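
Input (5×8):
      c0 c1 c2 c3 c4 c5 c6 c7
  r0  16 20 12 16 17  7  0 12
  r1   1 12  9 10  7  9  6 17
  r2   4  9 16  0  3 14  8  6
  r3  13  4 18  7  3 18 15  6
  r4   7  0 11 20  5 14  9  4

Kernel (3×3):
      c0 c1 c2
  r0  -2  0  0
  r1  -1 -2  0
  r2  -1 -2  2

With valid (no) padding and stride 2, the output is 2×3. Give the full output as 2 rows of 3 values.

Output[0,0]: The receptive field on the input at this output position is [16 20 12 / 1 12 9 / 4 9 16]. Elementwise product with the kernel and sum: 16·-2 + 1·-1 + 12·-2 + 4·-1 + 9·-2 + 16·2.

-47 -63 -74
-14 -105 -60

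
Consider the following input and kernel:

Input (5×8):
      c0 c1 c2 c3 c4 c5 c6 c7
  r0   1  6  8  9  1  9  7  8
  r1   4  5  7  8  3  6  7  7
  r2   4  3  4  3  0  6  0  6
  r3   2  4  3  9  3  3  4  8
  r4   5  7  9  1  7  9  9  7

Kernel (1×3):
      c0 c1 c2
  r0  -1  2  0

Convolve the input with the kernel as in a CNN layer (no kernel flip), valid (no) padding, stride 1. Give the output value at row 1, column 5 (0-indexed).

8

The receptive field on the input at this output position is [6 7 7]. Elementwise product with the kernel and sum: 6·-1 + 7·2.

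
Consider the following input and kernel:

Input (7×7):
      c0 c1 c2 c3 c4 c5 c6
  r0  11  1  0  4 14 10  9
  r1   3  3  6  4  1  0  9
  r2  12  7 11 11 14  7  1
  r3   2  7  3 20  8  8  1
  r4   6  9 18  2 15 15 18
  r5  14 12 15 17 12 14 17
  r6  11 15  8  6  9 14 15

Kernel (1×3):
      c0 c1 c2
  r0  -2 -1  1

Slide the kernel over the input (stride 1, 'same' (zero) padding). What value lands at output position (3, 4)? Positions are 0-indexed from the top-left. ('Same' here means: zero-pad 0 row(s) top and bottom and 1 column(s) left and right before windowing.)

The receptive field on the zero-padded input at this output position is [20 8 8]. Elementwise product with the kernel and sum: 20·-2 + 8·-1 + 8·1.

-40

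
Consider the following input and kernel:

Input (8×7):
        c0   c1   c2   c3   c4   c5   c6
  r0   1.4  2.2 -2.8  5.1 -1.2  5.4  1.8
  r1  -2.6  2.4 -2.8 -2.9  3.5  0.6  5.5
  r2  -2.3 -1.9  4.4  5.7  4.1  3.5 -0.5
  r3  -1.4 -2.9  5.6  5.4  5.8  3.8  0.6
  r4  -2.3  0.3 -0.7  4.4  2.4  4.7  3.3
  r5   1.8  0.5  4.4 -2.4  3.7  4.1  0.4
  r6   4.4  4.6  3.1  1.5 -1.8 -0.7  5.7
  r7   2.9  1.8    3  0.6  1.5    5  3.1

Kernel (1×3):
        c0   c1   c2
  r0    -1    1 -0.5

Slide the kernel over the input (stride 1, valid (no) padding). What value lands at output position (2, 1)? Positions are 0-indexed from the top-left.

3.45

The receptive field on the input at this output position is [-1.9 4.4 5.7]. Elementwise product with the kernel and sum: -1.9·-1 + 4.4·1 + 5.7·-0.5.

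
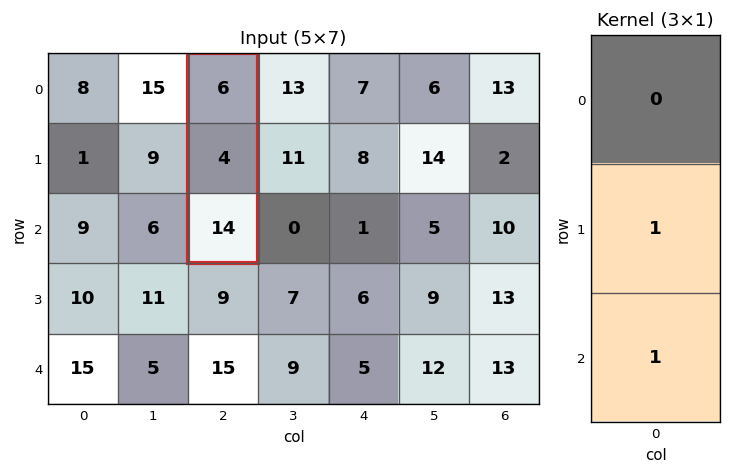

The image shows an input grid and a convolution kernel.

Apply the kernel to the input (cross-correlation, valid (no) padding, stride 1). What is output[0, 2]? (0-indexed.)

18

The receptive field on the input at this output position is [6 / 4 / 14]. Elementwise product with the kernel and sum: 4·1 + 14·1.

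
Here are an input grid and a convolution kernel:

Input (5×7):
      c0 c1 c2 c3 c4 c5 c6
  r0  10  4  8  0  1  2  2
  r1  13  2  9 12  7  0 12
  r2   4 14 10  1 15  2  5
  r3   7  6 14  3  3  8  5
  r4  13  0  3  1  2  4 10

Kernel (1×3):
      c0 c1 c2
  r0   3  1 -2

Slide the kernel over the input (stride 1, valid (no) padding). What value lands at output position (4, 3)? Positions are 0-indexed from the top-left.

The receptive field on the input at this output position is [1 2 4]. Elementwise product with the kernel and sum: 1·3 + 2·1 + 4·-2.

-3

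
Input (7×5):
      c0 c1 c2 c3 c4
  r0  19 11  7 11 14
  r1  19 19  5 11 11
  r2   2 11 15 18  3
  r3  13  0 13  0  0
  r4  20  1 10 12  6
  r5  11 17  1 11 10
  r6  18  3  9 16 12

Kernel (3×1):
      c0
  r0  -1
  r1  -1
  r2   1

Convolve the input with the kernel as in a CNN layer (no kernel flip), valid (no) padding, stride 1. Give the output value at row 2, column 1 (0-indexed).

-10

The receptive field on the input at this output position is [11 / 0 / 1]. Elementwise product with the kernel and sum: 11·-1 + 0·-1 + 1·1.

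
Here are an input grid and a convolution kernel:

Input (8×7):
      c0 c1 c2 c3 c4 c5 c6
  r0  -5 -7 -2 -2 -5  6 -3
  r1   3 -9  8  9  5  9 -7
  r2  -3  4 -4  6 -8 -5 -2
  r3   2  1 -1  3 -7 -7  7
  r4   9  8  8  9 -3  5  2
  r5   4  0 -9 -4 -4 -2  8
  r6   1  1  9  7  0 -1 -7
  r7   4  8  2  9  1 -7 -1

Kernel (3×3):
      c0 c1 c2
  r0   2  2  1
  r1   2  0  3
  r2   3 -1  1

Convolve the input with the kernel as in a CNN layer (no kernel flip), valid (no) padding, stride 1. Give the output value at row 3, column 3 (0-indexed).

8

The receptive field on the input at this output position is [3 -7 -7 / 9 -3 5 / -4 -4 -2]. Elementwise product with the kernel and sum: 3·2 + -7·2 + -7·1 + 9·2 + 5·3 + -4·3 + -4·-1 + -2·1.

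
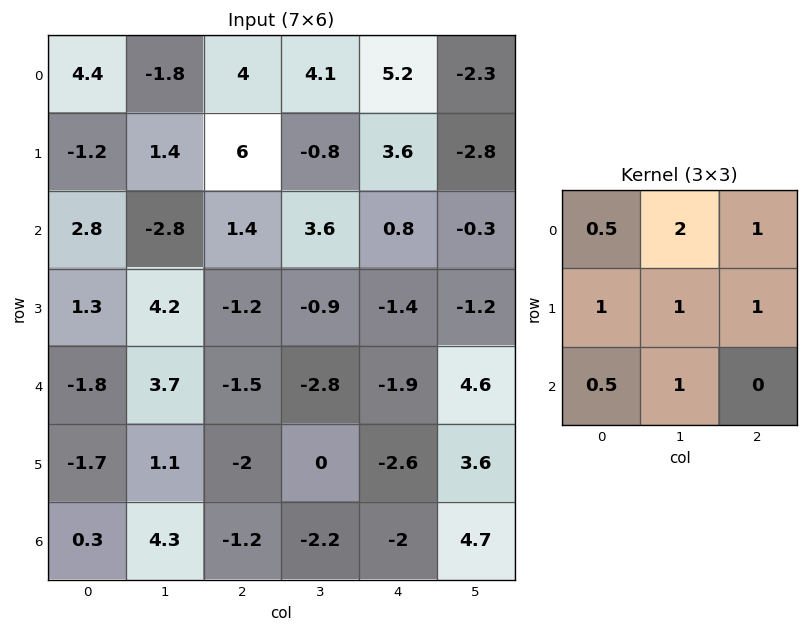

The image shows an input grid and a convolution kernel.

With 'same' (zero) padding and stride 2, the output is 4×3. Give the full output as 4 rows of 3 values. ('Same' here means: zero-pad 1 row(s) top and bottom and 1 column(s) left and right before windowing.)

1.4 13 10.2
0.3 15 6.25
7 -3.25 -7.15
2.3 -2.55 -1.1

Output[0,0]: The receptive field on the zero-padded input at this output position is [0 0 0 / 0 4.4 -1.8 / 0 -1.2 1.4]. Elementwise product with the kernel and sum: 0·0.5 + 0·2 + 0·1 + 0·1 + 4.4·1 + -1.8·1 + 0·0.5 + -1.2·1.
Output[0,1]: The receptive field on the zero-padded input at this output position is [0 0 0 / -1.8 4 4.1 / 1.4 6 -0.8]. Elementwise product with the kernel and sum: 0·0.5 + 0·2 + 0·1 + -1.8·1 + 4·1 + 4.1·1 + 1.4·0.5 + 6·1.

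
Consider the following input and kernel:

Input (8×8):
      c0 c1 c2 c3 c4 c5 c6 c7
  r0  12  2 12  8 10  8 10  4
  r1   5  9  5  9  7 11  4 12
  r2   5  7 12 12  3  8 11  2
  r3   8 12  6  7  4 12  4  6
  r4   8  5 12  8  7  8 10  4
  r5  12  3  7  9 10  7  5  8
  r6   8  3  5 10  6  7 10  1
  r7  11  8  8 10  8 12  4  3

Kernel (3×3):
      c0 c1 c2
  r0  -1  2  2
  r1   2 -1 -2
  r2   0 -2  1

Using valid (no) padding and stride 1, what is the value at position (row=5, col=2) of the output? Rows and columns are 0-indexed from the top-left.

The receptive field on the input at this output position is [7 9 10 / 5 10 6 / 8 10 8]. Elementwise product with the kernel and sum: 7·-1 + 9·2 + 10·2 + 5·2 + 10·-1 + 6·-2 + 10·-2 + 8·1.

7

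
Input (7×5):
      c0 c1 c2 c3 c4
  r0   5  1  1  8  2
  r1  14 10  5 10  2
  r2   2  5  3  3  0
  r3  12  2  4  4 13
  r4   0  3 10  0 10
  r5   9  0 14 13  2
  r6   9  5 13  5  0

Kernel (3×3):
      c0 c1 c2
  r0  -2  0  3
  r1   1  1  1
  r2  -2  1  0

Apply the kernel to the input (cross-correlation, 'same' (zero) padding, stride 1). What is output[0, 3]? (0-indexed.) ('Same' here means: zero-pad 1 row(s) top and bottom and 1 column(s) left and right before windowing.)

The receptive field on the zero-padded input at this output position is [0 0 0 / 1 8 2 / 5 10 2]. Elementwise product with the kernel and sum: 0·-2 + 0·3 + 1·1 + 8·1 + 2·1 + 5·-2 + 10·1.

11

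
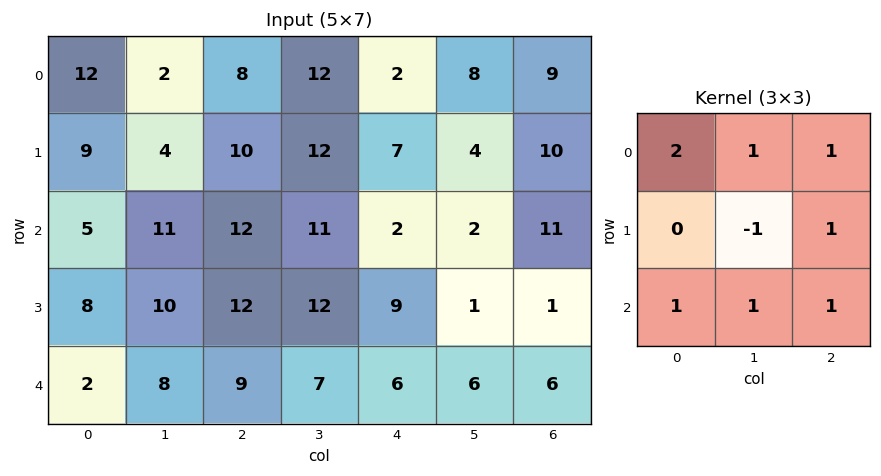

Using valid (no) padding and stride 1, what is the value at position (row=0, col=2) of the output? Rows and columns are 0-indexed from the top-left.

50

The receptive field on the input at this output position is [8 12 2 / 10 12 7 / 12 11 2]. Elementwise product with the kernel and sum: 8·2 + 12·1 + 2·1 + 12·-1 + 7·1 + 12·1 + 11·1 + 2·1.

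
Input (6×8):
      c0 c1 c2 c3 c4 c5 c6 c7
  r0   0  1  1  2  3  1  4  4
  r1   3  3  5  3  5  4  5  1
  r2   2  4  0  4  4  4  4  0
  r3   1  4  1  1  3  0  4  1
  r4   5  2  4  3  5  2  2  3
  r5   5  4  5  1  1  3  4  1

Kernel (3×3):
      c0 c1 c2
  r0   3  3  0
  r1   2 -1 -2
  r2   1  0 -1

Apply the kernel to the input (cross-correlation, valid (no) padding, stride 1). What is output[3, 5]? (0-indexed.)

The receptive field on the input at this output position is [0 4 1 / 2 2 3 / 3 4 1]. Elementwise product with the kernel and sum: 0·3 + 4·3 + 2·2 + 2·-1 + 3·-2 + 3·1 + 1·-1.

10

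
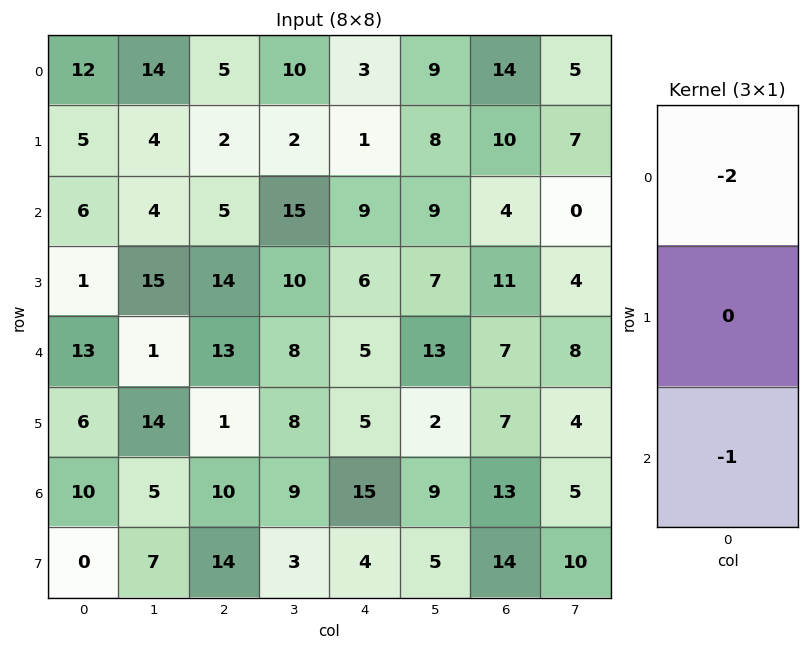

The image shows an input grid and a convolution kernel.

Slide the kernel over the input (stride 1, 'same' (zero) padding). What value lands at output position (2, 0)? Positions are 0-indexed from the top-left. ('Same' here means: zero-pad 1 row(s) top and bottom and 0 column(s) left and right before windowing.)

-11

The receptive field on the zero-padded input at this output position is [5 / 6 / 1]. Elementwise product with the kernel and sum: 5·-2 + 1·-1.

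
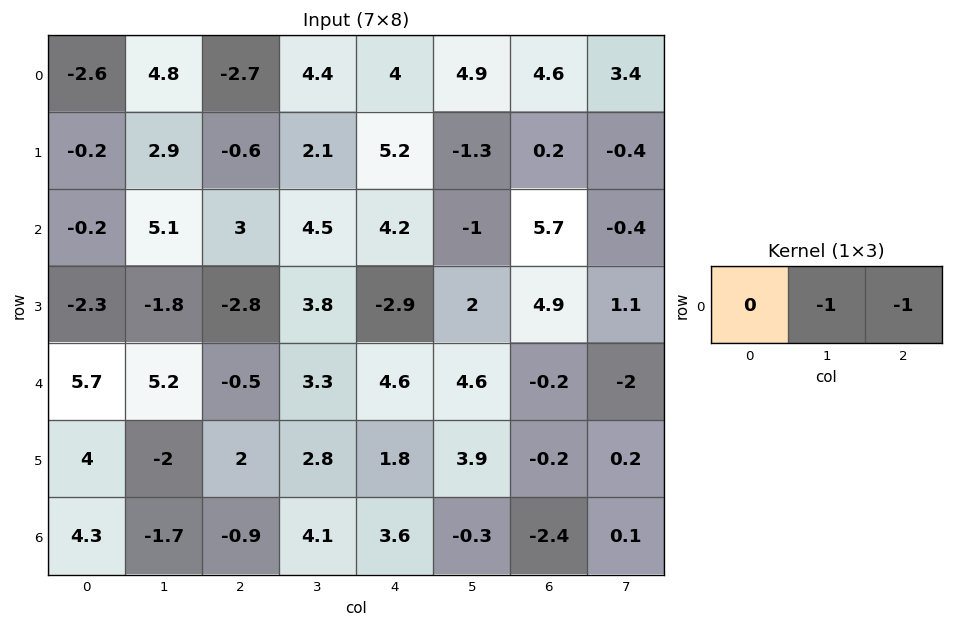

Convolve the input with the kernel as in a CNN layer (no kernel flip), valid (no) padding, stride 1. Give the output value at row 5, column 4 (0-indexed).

-3.7

The receptive field on the input at this output position is [1.8 3.9 -0.2]. Elementwise product with the kernel and sum: 3.9·-1 + -0.2·-1.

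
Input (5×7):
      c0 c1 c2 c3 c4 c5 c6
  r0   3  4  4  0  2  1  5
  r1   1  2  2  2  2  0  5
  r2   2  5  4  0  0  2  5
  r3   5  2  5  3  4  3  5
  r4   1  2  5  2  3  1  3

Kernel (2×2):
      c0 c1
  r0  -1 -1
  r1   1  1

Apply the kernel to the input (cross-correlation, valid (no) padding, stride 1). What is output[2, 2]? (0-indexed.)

The receptive field on the input at this output position is [4 0 / 5 3]. Elementwise product with the kernel and sum: 4·-1 + 0·-1 + 5·1 + 3·1.

4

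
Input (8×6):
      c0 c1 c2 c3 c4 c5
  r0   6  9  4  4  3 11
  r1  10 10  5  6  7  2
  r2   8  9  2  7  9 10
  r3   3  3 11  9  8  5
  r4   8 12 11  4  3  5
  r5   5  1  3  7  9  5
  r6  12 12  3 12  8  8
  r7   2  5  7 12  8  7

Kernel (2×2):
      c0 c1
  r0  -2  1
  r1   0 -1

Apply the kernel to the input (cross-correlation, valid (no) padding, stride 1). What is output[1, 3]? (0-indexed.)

-14

The receptive field on the input at this output position is [6 7 / 7 9]. Elementwise product with the kernel and sum: 6·-2 + 7·1 + 9·-1.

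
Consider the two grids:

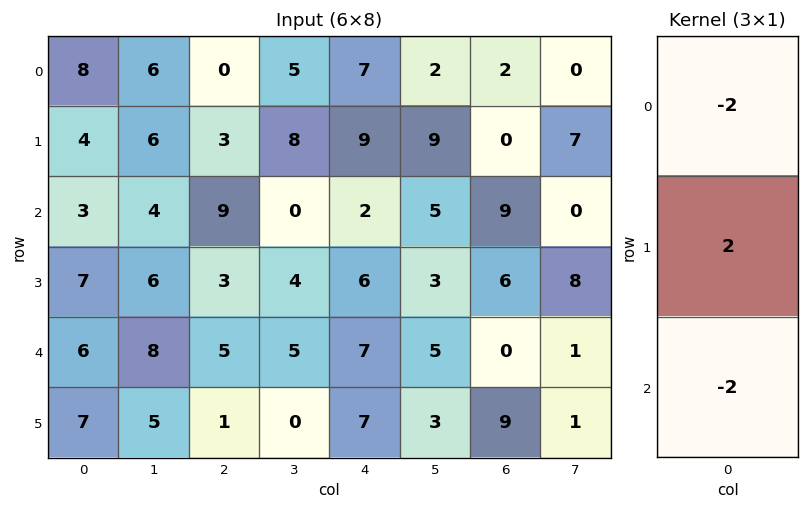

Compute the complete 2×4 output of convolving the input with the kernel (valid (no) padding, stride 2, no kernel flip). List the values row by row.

-14 -12 0 -22
-4 -22 -6 -6

Output[0,0]: The receptive field on the input at this output position is [8 / 4 / 3]. Elementwise product with the kernel and sum: 8·-2 + 4·2 + 3·-2.
Output[0,1]: The receptive field on the input at this output position is [0 / 3 / 9]. Elementwise product with the kernel and sum: 0·-2 + 3·2 + 9·-2.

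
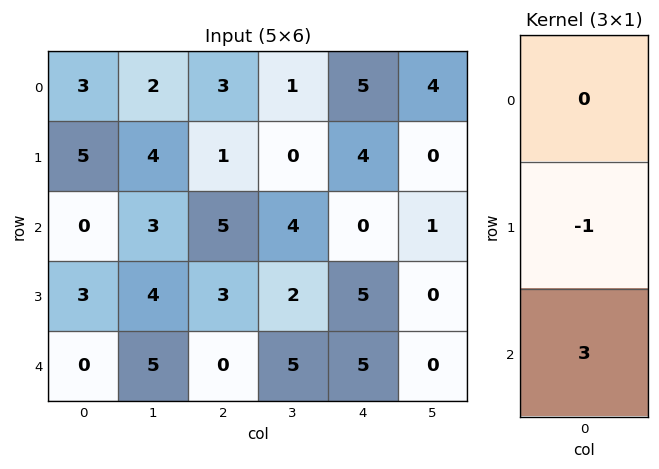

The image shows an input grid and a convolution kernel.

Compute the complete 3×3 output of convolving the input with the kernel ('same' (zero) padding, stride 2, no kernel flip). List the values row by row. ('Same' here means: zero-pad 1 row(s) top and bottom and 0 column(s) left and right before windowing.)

12 0 7
9 4 15
0 0 -5

Output[0,0]: The receptive field on the zero-padded input at this output position is [0 / 3 / 5]. Elementwise product with the kernel and sum: 3·-1 + 5·3.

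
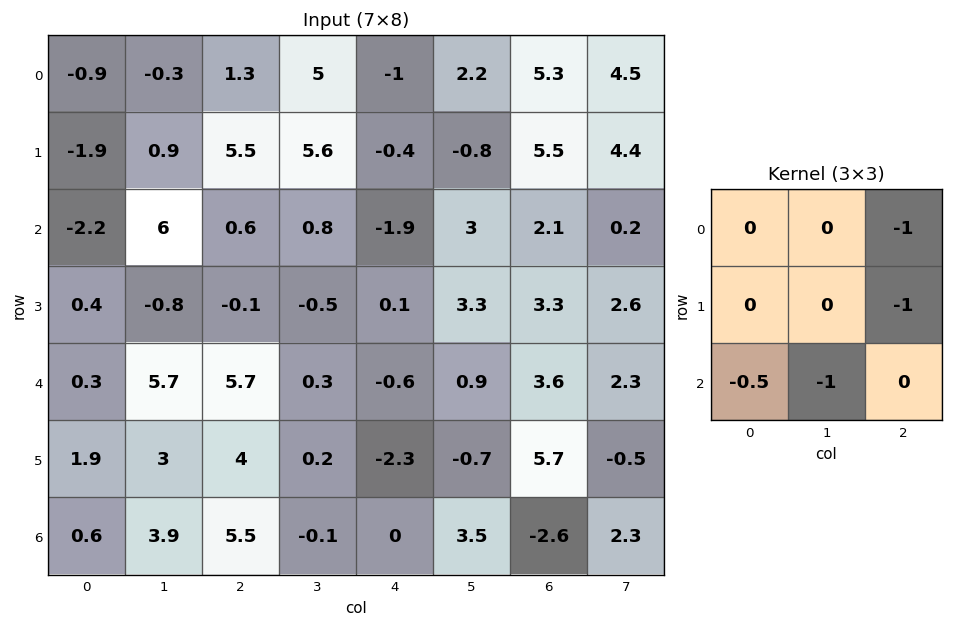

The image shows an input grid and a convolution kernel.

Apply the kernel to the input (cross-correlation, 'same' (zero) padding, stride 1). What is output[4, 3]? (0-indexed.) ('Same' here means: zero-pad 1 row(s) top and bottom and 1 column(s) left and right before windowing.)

The receptive field on the zero-padded input at this output position is [-0.1 -0.5 0.1 / 5.7 0.3 -0.6 / 4 0.2 -2.3]. Elementwise product with the kernel and sum: 0.1·-1 + -0.6·-1 + 4·-0.5 + 0.2·-1.

-1.7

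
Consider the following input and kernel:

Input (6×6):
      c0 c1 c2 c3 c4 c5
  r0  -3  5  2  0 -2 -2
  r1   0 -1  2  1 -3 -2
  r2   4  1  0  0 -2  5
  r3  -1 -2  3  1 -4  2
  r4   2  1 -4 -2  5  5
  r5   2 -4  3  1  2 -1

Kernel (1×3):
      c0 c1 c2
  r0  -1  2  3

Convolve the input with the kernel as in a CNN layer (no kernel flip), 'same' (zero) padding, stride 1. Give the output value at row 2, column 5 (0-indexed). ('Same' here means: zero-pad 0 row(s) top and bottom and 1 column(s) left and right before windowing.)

12

The receptive field on the zero-padded input at this output position is [-2 5 0]. Elementwise product with the kernel and sum: -2·-1 + 5·2 + 0·3.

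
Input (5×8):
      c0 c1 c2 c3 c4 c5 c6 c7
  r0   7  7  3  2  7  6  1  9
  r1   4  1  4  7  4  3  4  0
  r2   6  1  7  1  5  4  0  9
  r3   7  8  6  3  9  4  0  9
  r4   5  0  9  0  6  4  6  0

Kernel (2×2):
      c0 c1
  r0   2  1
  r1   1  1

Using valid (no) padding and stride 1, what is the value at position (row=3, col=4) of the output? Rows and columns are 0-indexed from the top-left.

32

The receptive field on the input at this output position is [9 4 / 6 4]. Elementwise product with the kernel and sum: 9·2 + 4·1 + 6·1 + 4·1.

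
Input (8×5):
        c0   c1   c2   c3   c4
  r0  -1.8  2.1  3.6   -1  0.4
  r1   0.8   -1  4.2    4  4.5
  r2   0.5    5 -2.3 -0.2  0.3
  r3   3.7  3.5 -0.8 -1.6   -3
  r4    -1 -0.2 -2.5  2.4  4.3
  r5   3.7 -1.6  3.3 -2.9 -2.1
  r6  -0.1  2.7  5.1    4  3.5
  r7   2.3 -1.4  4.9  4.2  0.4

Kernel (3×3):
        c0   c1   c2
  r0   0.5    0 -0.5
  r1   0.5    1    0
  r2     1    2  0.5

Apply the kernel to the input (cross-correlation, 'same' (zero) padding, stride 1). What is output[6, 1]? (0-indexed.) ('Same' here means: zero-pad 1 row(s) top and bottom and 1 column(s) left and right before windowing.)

4.8

The receptive field on the zero-padded input at this output position is [3.7 -1.6 3.3 / -0.1 2.7 5.1 / 2.3 -1.4 4.9]. Elementwise product with the kernel and sum: 3.7·0.5 + 3.3·-0.5 + -0.1·0.5 + 2.7·1 + 2.3·1 + -1.4·2 + 4.9·0.5.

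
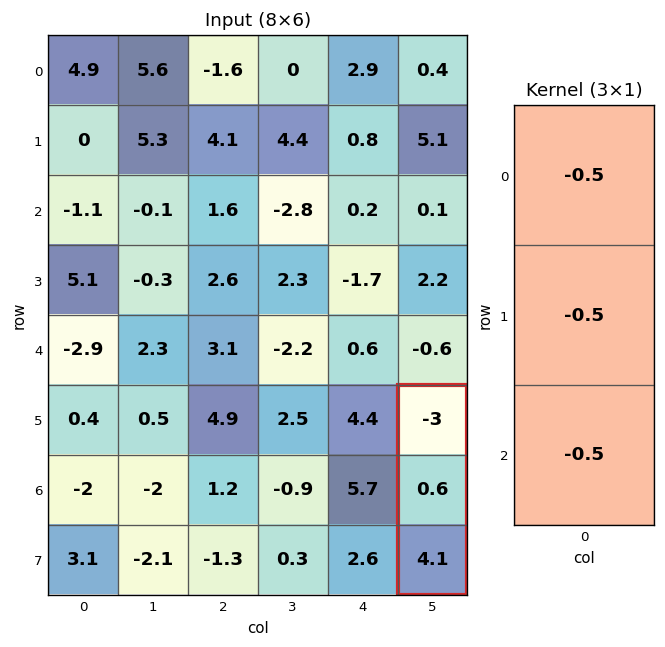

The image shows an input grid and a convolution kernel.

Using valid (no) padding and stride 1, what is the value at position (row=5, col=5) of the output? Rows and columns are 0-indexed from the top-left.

The receptive field on the input at this output position is [-3 / 0.6 / 4.1]. Elementwise product with the kernel and sum: -3·-0.5 + 0.6·-0.5 + 4.1·-0.5.

-0.85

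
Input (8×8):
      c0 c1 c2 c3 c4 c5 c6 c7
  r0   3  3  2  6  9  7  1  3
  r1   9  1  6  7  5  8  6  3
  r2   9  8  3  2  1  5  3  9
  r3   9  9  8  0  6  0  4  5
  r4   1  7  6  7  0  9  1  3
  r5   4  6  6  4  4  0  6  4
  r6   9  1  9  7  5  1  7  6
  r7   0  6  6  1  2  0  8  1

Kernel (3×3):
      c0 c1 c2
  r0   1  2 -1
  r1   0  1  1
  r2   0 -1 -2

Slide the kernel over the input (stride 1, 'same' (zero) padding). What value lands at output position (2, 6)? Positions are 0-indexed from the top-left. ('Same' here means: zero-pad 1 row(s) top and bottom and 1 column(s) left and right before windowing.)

The receptive field on the zero-padded input at this output position is [8 6 3 / 5 3 9 / 0 4 5]. Elementwise product with the kernel and sum: 8·1 + 6·2 + 3·-1 + 3·1 + 9·1 + 4·-1 + 5·-2.

15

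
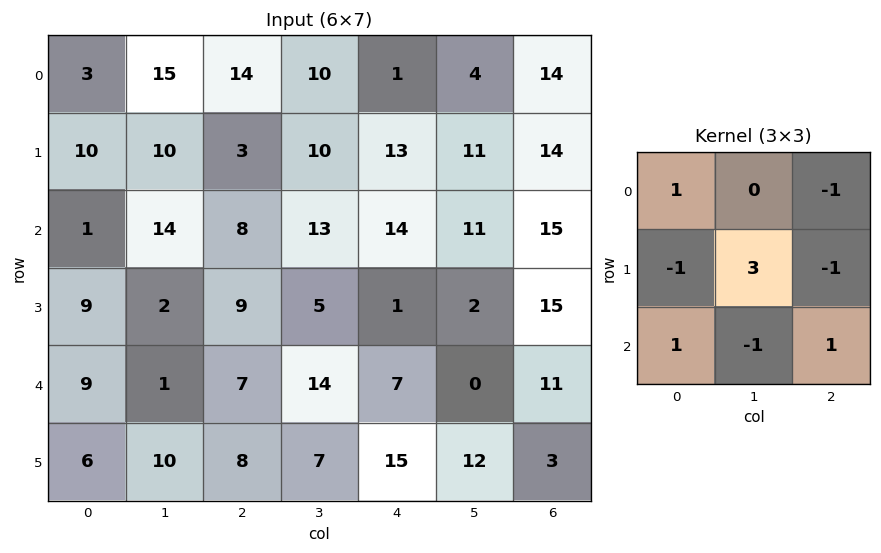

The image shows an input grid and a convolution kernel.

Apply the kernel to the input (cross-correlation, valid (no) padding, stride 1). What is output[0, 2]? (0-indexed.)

The receptive field on the input at this output position is [14 10 1 / 3 10 13 / 8 13 14]. Elementwise product with the kernel and sum: 14·1 + 1·-1 + 3·-1 + 10·3 + 13·-1 + 8·1 + 13·-1 + 14·1.

36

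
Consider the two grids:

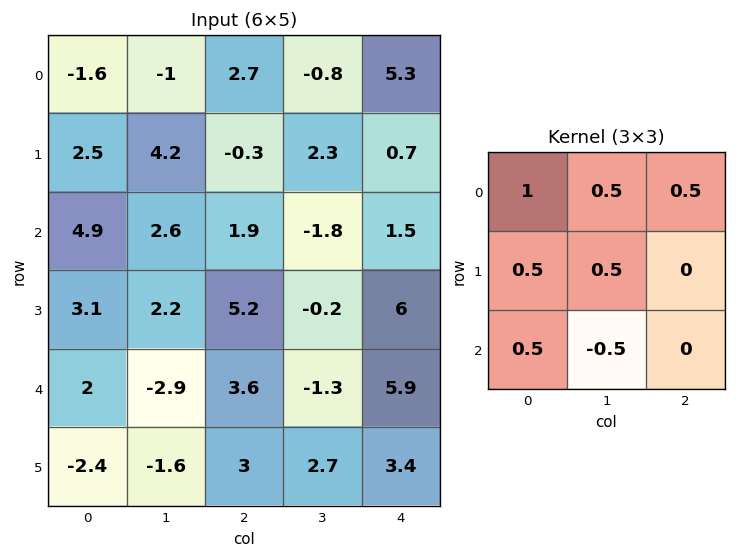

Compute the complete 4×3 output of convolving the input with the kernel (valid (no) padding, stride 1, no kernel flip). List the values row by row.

Output[0,0]: The receptive field on the input at this output position is [-1.6 -1 2.7 / 2.5 4.2 -0.3 / 4.9 2.6 1.9]. Elementwise product with the kernel and sum: -1.6·1 + -1·0.5 + 2.7·0.5 + 2.5·0.5 + 4.2·0.5 + 4.9·0.5 + 2.6·-0.5.

3.75 2.25 7.8
8.65 5.95 3.95
12.25 3.1 6.7
5.95 2.75 9.4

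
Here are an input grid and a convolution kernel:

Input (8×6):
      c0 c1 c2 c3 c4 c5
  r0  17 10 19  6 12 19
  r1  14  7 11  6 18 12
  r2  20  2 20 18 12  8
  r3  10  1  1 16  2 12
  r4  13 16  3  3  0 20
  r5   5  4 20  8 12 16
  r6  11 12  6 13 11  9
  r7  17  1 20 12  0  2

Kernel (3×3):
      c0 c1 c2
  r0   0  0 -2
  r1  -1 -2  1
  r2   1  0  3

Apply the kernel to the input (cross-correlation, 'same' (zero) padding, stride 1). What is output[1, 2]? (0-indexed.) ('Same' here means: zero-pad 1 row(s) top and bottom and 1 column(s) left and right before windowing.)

The receptive field on the zero-padded input at this output position is [10 19 6 / 7 11 6 / 2 20 18]. Elementwise product with the kernel and sum: 6·-2 + 7·-1 + 11·-2 + 6·1 + 2·1 + 18·3.

21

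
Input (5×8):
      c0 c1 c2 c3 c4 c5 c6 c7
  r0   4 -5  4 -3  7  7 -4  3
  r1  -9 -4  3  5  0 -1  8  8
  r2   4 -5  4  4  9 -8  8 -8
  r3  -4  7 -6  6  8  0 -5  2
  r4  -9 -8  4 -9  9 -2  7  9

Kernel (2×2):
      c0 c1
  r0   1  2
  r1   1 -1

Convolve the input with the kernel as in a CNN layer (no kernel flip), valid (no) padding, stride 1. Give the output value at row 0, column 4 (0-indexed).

22

The receptive field on the input at this output position is [7 7 / 0 -1]. Elementwise product with the kernel and sum: 7·1 + 7·2 + 0·1 + -1·-1.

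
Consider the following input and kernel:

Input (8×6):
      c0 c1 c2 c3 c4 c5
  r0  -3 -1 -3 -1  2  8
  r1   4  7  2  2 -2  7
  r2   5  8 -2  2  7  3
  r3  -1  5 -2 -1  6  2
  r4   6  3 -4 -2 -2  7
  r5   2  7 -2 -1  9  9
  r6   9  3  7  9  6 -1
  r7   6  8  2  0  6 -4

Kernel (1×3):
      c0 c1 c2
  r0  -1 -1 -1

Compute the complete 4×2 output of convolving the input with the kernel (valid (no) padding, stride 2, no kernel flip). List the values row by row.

Output[0,0]: The receptive field on the input at this output position is [-3 -1 -3]. Elementwise product with the kernel and sum: -3·-1 + -1·-1 + -3·-1.

7 2
-11 -7
-5 8
-19 -22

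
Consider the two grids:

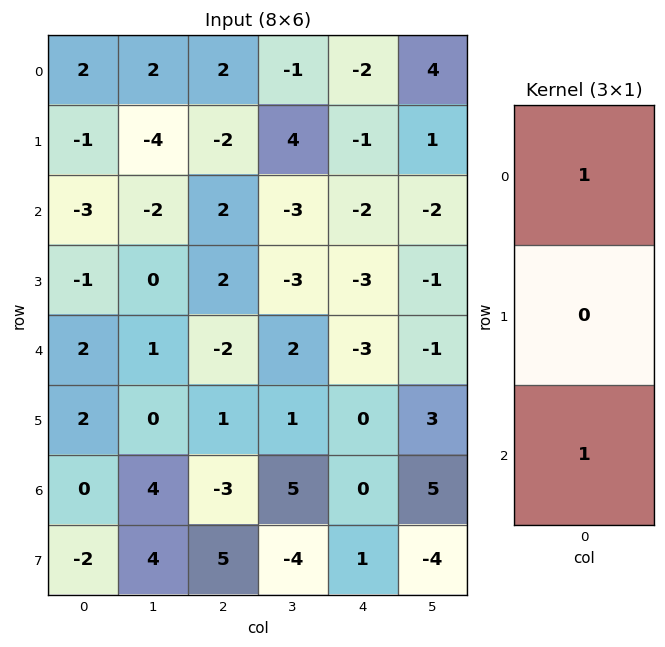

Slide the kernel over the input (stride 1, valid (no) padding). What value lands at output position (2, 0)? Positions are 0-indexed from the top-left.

The receptive field on the input at this output position is [-3 / -1 / 2]. Elementwise product with the kernel and sum: -3·1 + 2·1.

-1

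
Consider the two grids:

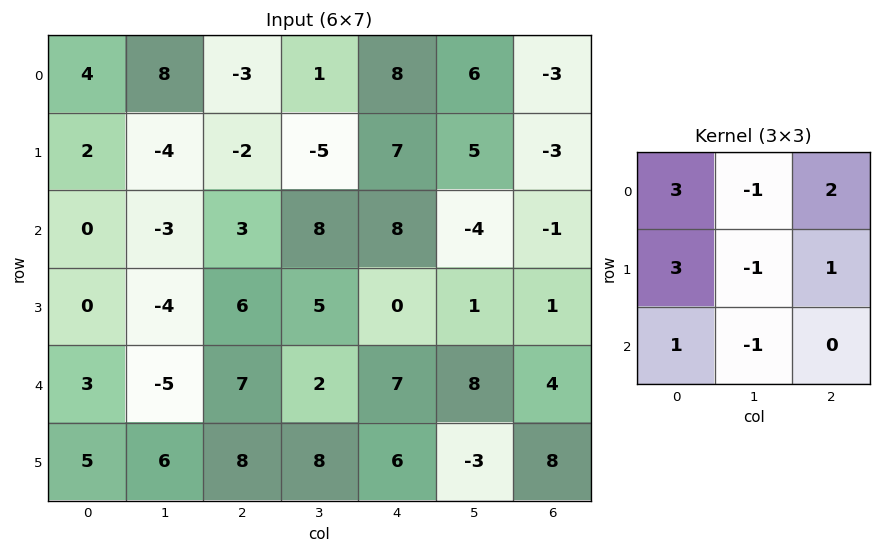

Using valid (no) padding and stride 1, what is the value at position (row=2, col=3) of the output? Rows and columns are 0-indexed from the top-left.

The receptive field on the input at this output position is [8 8 -4 / 5 0 1 / 2 7 8]. Elementwise product with the kernel and sum: 8·3 + 8·-1 + -4·2 + 5·3 + 0·-1 + 1·1 + 2·1 + 7·-1.

19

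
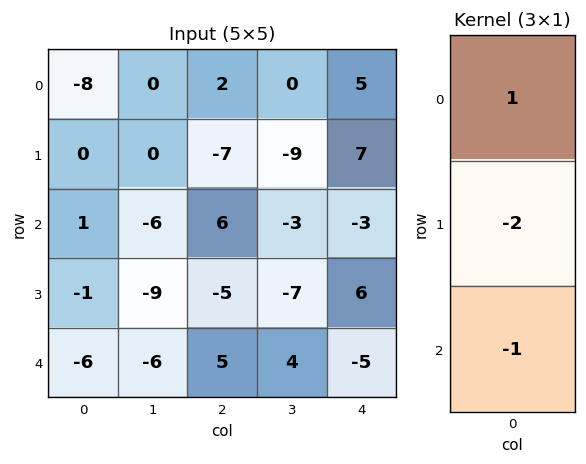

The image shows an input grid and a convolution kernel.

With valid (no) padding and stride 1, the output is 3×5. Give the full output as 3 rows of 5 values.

Output[0,0]: The receptive field on the input at this output position is [-8 / 0 / 1]. Elementwise product with the kernel and sum: -8·1 + 0·-2 + 1·-1.
Output[0,1]: The receptive field on the input at this output position is [0 / 0 / -6]. Elementwise product with the kernel and sum: 0·1 + 0·-2 + -6·-1.

-9 6 10 21 -6
-1 21 -14 4 7
9 18 11 7 -10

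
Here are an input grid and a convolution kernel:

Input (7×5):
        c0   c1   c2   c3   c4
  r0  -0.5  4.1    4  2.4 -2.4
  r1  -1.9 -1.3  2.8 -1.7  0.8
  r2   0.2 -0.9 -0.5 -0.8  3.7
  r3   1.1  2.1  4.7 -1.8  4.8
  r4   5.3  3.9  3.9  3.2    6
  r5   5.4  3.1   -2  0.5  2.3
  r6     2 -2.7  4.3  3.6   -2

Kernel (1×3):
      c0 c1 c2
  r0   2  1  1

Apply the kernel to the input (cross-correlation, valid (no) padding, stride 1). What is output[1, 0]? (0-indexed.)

-2.3

The receptive field on the input at this output position is [-1.9 -1.3 2.8]. Elementwise product with the kernel and sum: -1.9·2 + -1.3·1 + 2.8·1.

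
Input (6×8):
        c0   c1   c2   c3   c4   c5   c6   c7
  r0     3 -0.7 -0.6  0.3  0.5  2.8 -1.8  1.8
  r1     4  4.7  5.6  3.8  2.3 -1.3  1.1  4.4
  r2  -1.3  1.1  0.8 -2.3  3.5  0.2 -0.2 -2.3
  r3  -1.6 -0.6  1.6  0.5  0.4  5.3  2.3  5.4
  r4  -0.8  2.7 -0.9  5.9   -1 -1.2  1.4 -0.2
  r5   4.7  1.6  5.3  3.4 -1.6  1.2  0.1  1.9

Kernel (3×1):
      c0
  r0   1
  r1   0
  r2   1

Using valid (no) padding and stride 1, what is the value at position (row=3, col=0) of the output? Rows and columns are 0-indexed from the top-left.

The receptive field on the input at this output position is [-1.6 / -0.8 / 4.7]. Elementwise product with the kernel and sum: -1.6·1 + 4.7·1.

3.1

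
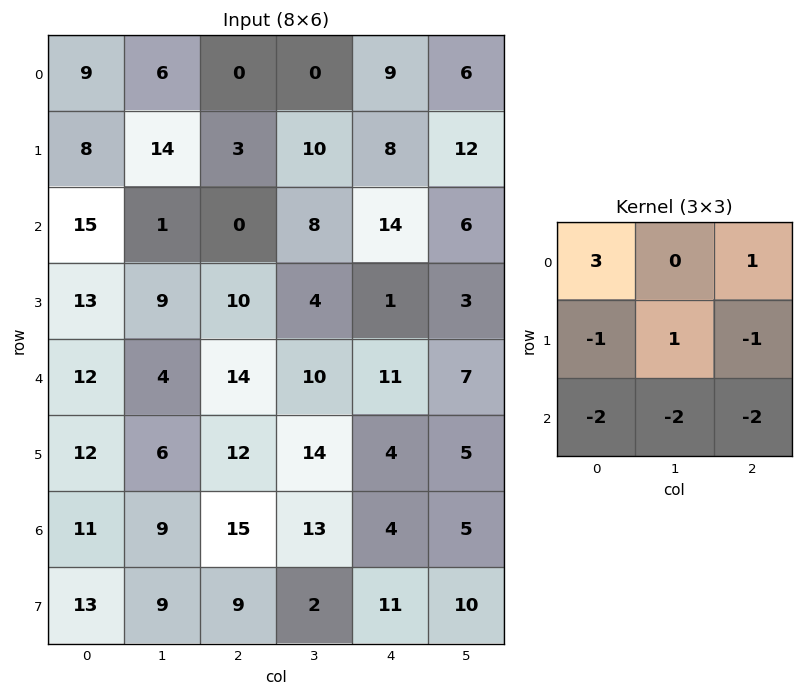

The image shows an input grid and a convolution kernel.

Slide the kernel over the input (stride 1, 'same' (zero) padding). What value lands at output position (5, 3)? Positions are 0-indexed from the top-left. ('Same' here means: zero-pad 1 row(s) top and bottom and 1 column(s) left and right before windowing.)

-13

The receptive field on the zero-padded input at this output position is [14 10 11 / 12 14 4 / 15 13 4]. Elementwise product with the kernel and sum: 14·3 + 11·1 + 12·-1 + 14·1 + 4·-1 + 15·-2 + 13·-2 + 4·-2.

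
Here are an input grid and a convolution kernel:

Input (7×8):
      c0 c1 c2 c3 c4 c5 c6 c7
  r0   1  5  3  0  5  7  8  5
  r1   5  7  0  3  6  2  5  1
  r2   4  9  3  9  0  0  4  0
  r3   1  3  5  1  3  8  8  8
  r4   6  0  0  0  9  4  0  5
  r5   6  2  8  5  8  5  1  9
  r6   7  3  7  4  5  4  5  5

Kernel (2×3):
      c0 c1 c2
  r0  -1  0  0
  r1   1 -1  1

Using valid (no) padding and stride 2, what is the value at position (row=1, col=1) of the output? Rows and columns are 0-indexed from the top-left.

4

The receptive field on the input at this output position is [3 9 0 / 5 1 3]. Elementwise product with the kernel and sum: 3·-1 + 5·1 + 1·-1 + 3·1.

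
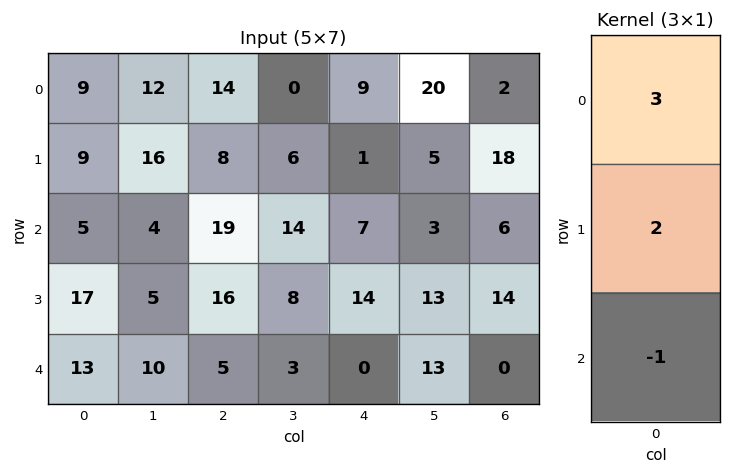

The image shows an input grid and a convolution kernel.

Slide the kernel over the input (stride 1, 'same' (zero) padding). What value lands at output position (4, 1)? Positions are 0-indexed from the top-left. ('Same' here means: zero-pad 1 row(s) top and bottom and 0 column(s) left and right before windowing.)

The receptive field on the zero-padded input at this output position is [5 / 10 / 0]. Elementwise product with the kernel and sum: 5·3 + 10·2 + 0·-1.

35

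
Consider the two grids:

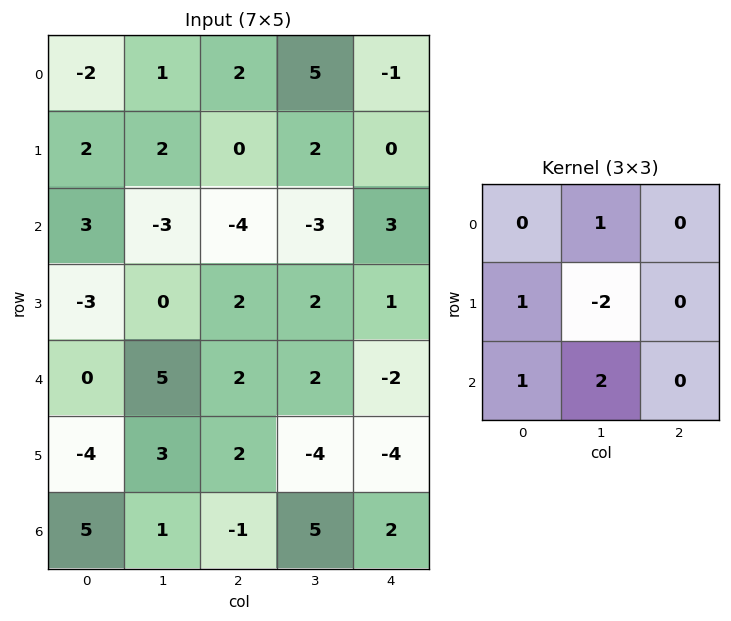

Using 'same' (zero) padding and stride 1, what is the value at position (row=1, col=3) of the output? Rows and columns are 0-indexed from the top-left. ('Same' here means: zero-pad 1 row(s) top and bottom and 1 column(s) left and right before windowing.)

The receptive field on the zero-padded input at this output position is [2 5 -1 / 0 2 0 / -4 -3 3]. Elementwise product with the kernel and sum: 5·1 + 0·1 + 2·-2 + -4·1 + -3·2.

-9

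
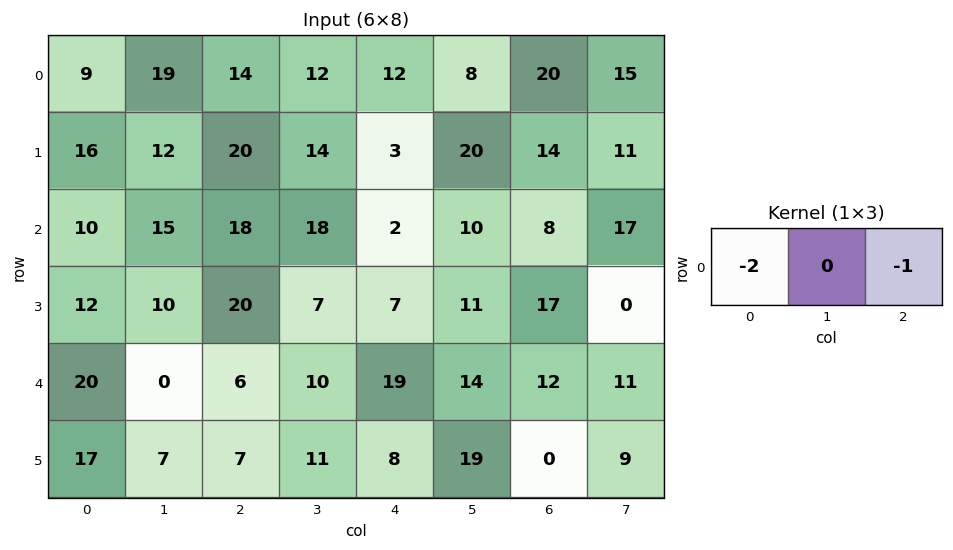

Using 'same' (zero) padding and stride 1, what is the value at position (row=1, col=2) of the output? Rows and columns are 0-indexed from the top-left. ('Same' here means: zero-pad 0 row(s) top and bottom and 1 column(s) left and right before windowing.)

The receptive field on the zero-padded input at this output position is [12 20 14]. Elementwise product with the kernel and sum: 12·-2 + 14·-1.

-38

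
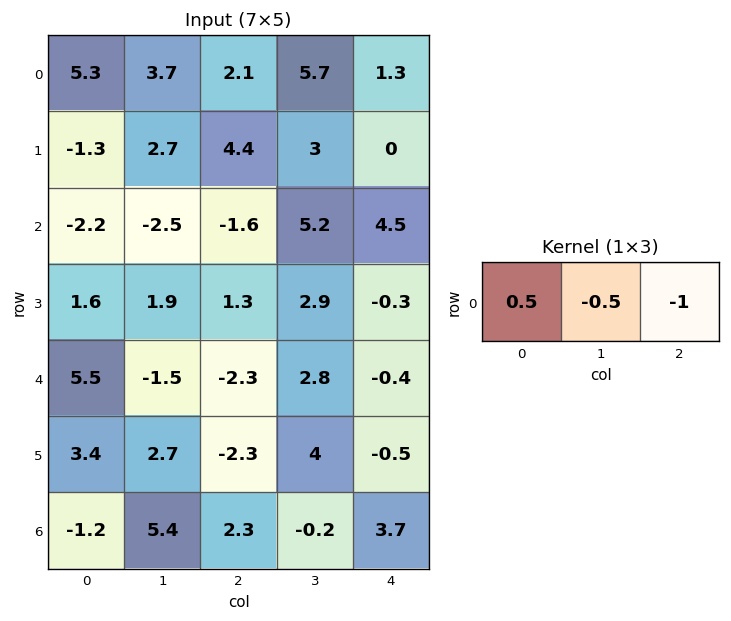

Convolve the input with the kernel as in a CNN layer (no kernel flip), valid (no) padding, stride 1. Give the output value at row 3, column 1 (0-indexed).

The receptive field on the input at this output position is [1.9 1.3 2.9]. Elementwise product with the kernel and sum: 1.9·0.5 + 1.3·-0.5 + 2.9·-1.

-2.6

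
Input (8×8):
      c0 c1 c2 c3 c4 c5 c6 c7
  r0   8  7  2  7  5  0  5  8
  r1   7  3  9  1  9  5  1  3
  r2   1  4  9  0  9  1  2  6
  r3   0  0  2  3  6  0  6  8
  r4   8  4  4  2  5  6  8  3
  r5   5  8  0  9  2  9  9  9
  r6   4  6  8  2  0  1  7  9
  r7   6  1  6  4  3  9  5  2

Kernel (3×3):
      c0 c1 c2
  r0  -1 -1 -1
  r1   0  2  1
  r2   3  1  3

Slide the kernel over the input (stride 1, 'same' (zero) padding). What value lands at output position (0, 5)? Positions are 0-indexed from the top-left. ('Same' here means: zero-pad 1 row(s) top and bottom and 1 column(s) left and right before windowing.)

40

The receptive field on the zero-padded input at this output position is [0 0 0 / 5 0 5 / 9 5 1]. Elementwise product with the kernel and sum: 0·-1 + 0·-1 + 0·-1 + 0·2 + 5·1 + 9·3 + 5·1 + 1·3.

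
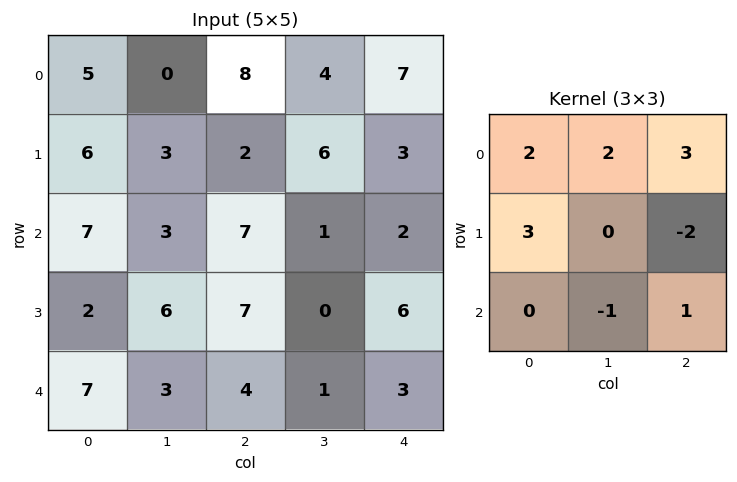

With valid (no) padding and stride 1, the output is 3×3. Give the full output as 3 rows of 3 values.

52 19 46
32 28 48
34 38 33

Output[0,0]: The receptive field on the input at this output position is [5 0 8 / 6 3 2 / 7 3 7]. Elementwise product with the kernel and sum: 5·2 + 0·2 + 8·3 + 6·3 + 2·-2 + 3·-1 + 7·1.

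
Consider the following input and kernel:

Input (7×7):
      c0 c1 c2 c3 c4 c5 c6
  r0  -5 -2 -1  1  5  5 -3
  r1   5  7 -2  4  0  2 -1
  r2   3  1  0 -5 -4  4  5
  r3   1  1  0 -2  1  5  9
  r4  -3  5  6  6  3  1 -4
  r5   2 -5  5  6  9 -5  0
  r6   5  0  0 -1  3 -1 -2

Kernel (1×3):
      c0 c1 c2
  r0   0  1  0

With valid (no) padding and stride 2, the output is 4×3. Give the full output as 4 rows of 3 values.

Output[0,0]: The receptive field on the input at this output position is [-5 -2 -1]. Elementwise product with the kernel and sum: -2·1.
Output[0,1]: The receptive field on the input at this output position is [-1 1 5]. Elementwise product with the kernel and sum: 1·1.

-2 1 5
1 -5 4
5 6 1
0 -1 -1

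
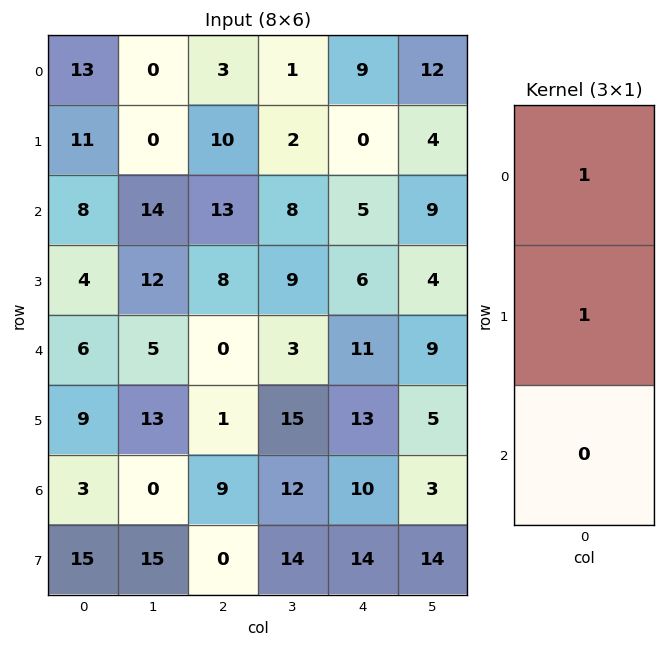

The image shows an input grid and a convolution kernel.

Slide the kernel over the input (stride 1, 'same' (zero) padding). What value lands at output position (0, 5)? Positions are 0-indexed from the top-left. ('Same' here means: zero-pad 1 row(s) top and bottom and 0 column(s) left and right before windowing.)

12

The receptive field on the zero-padded input at this output position is [0 / 12 / 4]. Elementwise product with the kernel and sum: 0·1 + 12·1.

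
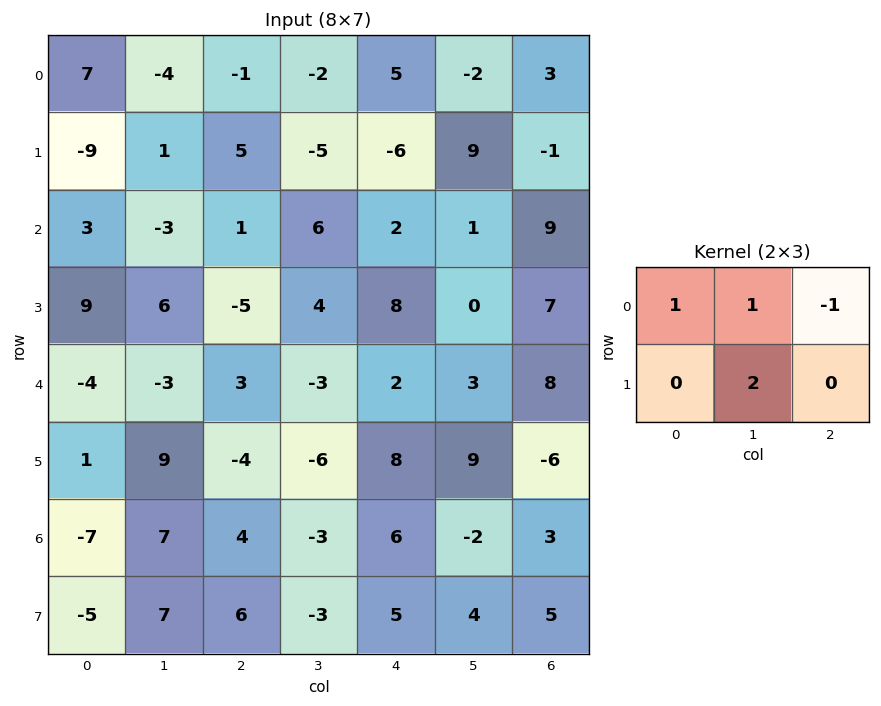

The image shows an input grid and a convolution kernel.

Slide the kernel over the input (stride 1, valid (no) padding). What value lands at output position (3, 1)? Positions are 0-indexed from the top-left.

The receptive field on the input at this output position is [6 -5 4 / -3 3 -3]. Elementwise product with the kernel and sum: 6·1 + -5·1 + 4·-1 + 3·2.

3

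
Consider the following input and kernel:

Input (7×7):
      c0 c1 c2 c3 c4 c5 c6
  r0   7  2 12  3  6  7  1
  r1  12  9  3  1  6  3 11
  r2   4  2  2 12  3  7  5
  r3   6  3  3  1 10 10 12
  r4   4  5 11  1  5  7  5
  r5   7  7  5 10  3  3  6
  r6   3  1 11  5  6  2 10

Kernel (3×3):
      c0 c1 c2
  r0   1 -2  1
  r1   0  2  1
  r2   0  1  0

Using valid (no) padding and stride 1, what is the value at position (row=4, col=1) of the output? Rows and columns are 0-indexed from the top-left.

15

The receptive field on the input at this output position is [5 11 1 / 7 5 10 / 1 11 5]. Elementwise product with the kernel and sum: 5·1 + 11·-2 + 1·1 + 5·2 + 10·1 + 11·1.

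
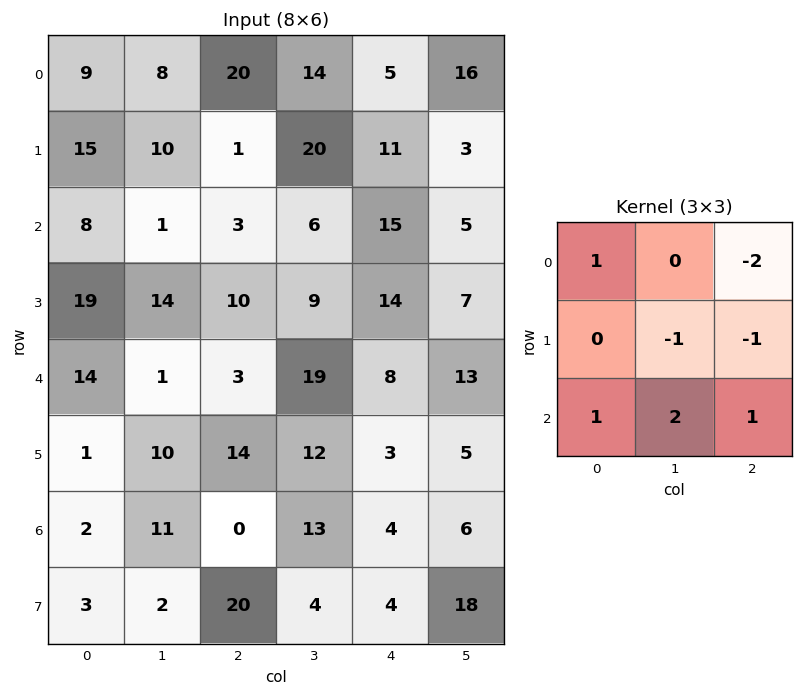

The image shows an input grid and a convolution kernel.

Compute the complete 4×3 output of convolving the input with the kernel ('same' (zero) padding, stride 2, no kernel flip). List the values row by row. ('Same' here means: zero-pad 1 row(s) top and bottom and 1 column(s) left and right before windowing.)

23 -2 24
23 4 38
-31 24 -3
-25 19 22

Output[0,0]: The receptive field on the zero-padded input at this output position is [0 0 0 / 0 9 8 / 0 15 10]. Elementwise product with the kernel and sum: 0·1 + 0·-2 + 9·-1 + 8·-1 + 0·1 + 15·2 + 10·1.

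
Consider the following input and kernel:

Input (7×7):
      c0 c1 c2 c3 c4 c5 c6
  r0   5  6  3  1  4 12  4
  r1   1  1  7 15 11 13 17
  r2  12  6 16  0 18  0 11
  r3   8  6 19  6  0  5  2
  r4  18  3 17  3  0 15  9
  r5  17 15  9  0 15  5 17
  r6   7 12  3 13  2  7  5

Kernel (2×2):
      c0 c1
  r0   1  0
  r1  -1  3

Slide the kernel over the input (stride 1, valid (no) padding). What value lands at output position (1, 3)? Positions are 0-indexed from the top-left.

69

The receptive field on the input at this output position is [15 11 / 0 18]. Elementwise product with the kernel and sum: 15·1 + 0·-1 + 18·3.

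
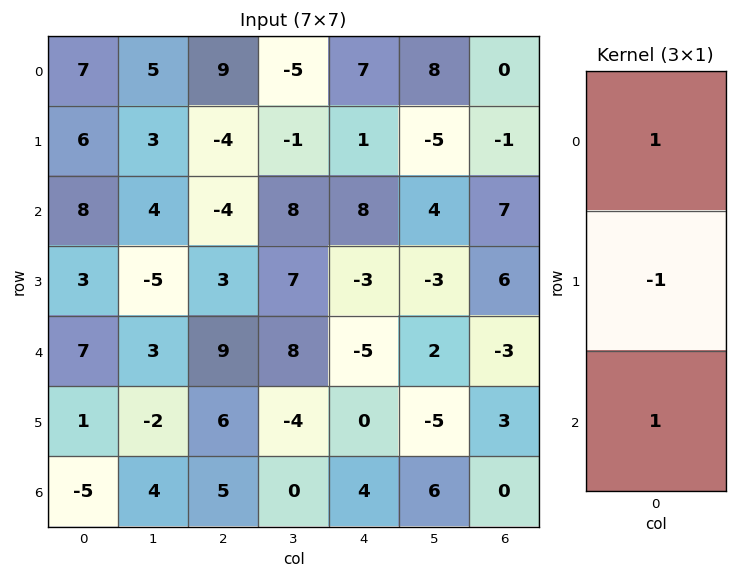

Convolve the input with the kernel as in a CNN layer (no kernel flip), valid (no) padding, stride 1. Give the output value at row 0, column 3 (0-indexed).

The receptive field on the input at this output position is [-5 / -1 / 8]. Elementwise product with the kernel and sum: -5·1 + -1·-1 + 8·1.

4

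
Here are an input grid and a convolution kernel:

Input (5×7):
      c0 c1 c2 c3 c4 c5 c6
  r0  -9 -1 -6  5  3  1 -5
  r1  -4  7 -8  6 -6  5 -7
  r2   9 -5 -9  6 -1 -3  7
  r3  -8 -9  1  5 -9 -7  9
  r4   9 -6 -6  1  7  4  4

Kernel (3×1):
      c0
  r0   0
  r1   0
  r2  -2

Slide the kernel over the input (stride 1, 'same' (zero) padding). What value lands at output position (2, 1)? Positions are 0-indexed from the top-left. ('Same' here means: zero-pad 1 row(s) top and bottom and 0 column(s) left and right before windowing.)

18

The receptive field on the zero-padded input at this output position is [7 / -5 / -9]. Elementwise product with the kernel and sum: -9·-2.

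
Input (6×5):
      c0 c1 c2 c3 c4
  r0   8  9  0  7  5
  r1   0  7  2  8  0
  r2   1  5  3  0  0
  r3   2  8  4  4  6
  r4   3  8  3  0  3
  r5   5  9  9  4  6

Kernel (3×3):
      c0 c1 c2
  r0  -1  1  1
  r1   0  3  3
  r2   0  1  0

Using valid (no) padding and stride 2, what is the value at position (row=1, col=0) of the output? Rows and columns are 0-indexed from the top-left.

The receptive field on the input at this output position is [1 5 3 / 2 8 4 / 3 8 3]. Elementwise product with the kernel and sum: 1·-1 + 5·1 + 3·1 + 8·3 + 4·3 + 8·1.

51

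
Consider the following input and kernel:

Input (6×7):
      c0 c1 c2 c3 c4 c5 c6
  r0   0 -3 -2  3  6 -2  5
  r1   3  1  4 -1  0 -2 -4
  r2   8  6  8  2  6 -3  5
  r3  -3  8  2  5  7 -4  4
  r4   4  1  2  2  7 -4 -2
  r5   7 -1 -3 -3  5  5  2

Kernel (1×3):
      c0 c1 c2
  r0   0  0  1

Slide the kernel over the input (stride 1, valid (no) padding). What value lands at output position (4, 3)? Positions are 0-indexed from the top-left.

The receptive field on the input at this output position is [2 7 -4]. Elementwise product with the kernel and sum: -4·1.

-4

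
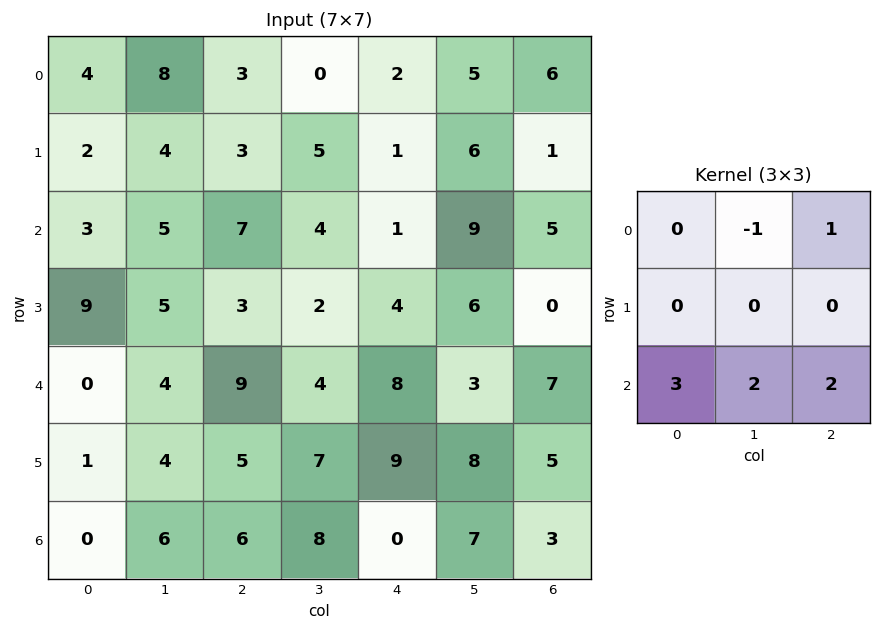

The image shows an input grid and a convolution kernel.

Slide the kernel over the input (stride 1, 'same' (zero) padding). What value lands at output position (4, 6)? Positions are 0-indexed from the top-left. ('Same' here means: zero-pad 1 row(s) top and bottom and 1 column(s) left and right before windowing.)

The receptive field on the zero-padded input at this output position is [6 0 0 / 3 7 0 / 8 5 0]. Elementwise product with the kernel and sum: 0·-1 + 0·1 + 8·3 + 5·2 + 0·2.

34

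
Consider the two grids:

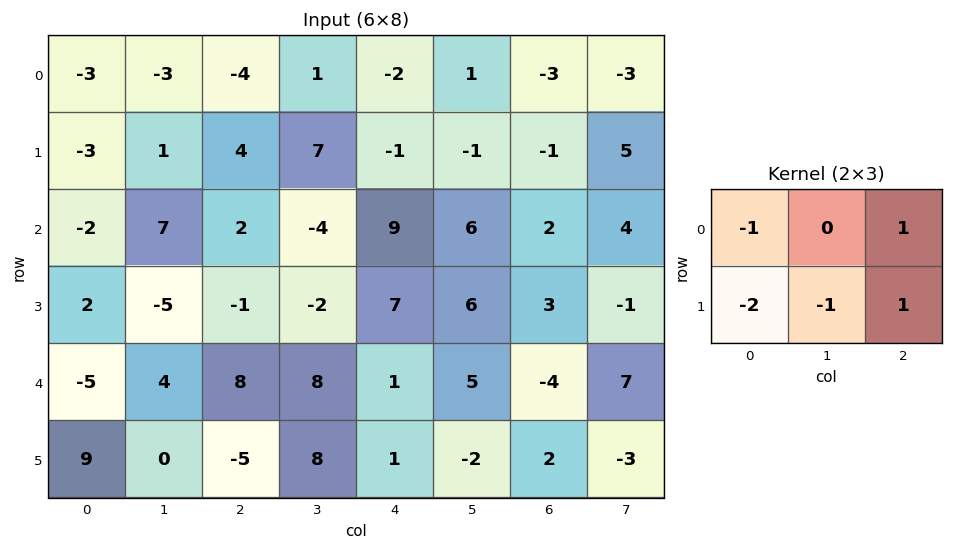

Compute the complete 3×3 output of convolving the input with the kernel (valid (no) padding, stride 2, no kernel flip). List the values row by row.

Output[0,0]: The receptive field on the input at this output position is [-3 -3 -4 / -3 1 4]. Elementwise product with the kernel and sum: -3·-1 + -4·1 + -3·-2 + 1·-1 + 4·1.
Output[0,1]: The receptive field on the input at this output position is [-4 1 -2 / 4 7 -1]. Elementwise product with the kernel and sum: -4·-1 + -2·1 + 4·-2 + 7·-1 + -1·1.

8 -14 1
4 18 -24
-10 -4 -3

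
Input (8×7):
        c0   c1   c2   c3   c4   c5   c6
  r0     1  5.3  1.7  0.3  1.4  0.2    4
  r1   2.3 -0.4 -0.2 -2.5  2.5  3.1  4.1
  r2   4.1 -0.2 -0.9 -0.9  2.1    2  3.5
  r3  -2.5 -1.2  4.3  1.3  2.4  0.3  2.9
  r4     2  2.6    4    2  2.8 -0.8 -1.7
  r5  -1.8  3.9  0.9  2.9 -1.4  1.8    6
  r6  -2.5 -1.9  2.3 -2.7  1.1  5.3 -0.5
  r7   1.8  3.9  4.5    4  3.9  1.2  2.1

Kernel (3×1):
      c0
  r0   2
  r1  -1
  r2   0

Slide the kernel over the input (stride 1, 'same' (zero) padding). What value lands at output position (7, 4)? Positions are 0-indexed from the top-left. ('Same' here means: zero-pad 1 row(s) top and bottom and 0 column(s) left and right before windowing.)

The receptive field on the zero-padded input at this output position is [1.1 / 3.9 / 0]. Elementwise product with the kernel and sum: 1.1·2 + 3.9·-1.

-1.7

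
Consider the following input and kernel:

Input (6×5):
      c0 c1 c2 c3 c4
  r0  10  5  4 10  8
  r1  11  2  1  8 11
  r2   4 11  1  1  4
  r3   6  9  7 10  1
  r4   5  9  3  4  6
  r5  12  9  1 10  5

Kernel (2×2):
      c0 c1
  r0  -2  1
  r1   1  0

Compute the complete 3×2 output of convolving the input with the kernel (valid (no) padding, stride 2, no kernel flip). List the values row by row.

-4 3
9 6
11 -1

Output[0,0]: The receptive field on the input at this output position is [10 5 / 11 2]. Elementwise product with the kernel and sum: 10·-2 + 5·1 + 11·1.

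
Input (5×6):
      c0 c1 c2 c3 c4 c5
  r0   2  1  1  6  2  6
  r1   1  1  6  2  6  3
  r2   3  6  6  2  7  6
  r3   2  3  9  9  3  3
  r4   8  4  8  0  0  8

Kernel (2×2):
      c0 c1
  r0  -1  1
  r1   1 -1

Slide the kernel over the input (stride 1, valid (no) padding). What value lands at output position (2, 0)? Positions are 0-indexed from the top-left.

The receptive field on the input at this output position is [3 6 / 2 3]. Elementwise product with the kernel and sum: 3·-1 + 6·1 + 2·1 + 3·-1.

2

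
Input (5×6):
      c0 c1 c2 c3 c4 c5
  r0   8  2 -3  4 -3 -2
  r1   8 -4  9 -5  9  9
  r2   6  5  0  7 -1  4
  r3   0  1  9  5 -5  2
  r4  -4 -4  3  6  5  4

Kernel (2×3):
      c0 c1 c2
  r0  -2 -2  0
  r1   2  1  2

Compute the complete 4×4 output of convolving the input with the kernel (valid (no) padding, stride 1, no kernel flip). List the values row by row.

Output[0,0]: The receptive field on the input at this output position is [8 2 -3 / 8 -4 9]. Elementwise product with the kernel and sum: 8·-2 + 2·-2 + 8·2 + -4·1 + 9·2.
Output[0,1]: The receptive field on the input at this output position is [2 -3 4 / -4 9 -5]. Elementwise product with the kernel and sum: 2·-2 + -3·-2 + -4·2 + 9·1 + -5·2.

10 -7 29 15
9 14 -3 13
-3 11 -1 -3
-8 -13 -6 25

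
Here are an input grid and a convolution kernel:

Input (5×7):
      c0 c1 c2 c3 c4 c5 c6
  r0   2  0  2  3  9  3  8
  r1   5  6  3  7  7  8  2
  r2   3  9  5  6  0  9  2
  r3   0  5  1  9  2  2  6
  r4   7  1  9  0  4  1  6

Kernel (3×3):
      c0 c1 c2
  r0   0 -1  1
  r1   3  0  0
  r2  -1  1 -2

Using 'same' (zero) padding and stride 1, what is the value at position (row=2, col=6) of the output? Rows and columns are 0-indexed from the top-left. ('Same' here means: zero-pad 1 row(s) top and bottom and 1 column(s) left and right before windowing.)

29

The receptive field on the zero-padded input at this output position is [8 2 0 / 9 2 0 / 2 6 0]. Elementwise product with the kernel and sum: 2·-1 + 0·1 + 9·3 + 2·-1 + 6·1 + 0·-2.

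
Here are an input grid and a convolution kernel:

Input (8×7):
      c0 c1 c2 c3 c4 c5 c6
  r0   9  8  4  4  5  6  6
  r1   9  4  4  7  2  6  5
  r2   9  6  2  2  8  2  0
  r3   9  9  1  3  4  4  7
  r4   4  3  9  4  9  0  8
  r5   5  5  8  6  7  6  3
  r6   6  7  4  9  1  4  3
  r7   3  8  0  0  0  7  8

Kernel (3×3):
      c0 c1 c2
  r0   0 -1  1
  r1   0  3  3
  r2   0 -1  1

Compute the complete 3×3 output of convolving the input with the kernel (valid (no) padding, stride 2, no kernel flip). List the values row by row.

16 34 31
32 32 39
42 36 34

Output[0,0]: The receptive field on the input at this output position is [9 8 4 / 9 4 4 / 9 6 2]. Elementwise product with the kernel and sum: 8·-1 + 4·1 + 4·3 + 4·3 + 6·-1 + 2·1.
Output[0,1]: The receptive field on the input at this output position is [4 4 5 / 4 7 2 / 2 2 8]. Elementwise product with the kernel and sum: 4·-1 + 5·1 + 7·3 + 2·3 + 2·-1 + 8·1.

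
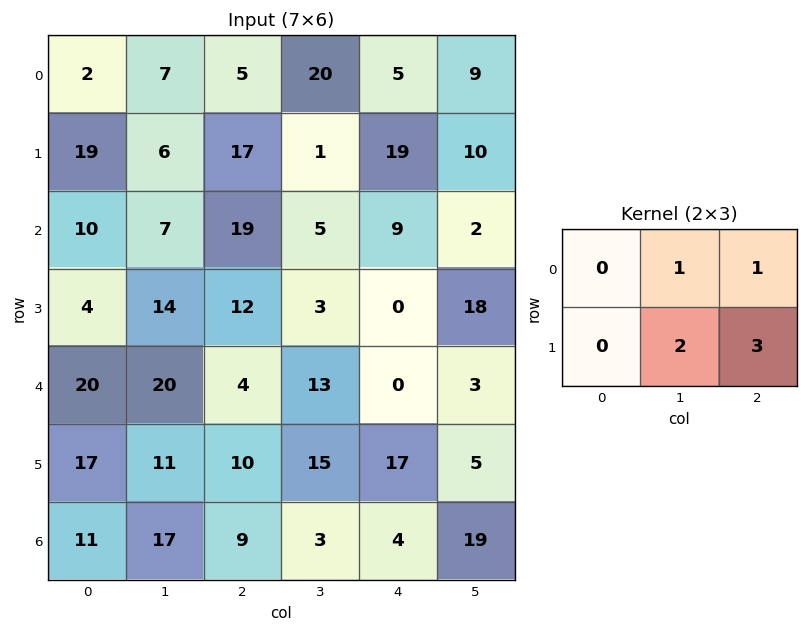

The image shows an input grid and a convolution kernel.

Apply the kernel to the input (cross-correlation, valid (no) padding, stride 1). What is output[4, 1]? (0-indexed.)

The receptive field on the input at this output position is [20 4 13 / 11 10 15]. Elementwise product with the kernel and sum: 4·1 + 13·1 + 10·2 + 15·3.

82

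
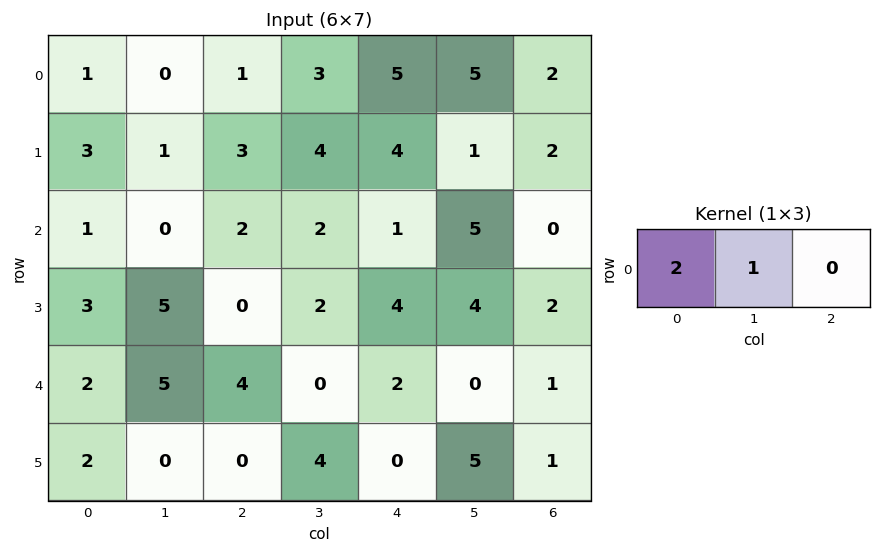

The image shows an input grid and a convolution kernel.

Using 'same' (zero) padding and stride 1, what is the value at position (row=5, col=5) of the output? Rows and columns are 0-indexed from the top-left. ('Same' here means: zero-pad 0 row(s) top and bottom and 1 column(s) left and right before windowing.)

The receptive field on the zero-padded input at this output position is [0 5 1]. Elementwise product with the kernel and sum: 0·2 + 5·1.

5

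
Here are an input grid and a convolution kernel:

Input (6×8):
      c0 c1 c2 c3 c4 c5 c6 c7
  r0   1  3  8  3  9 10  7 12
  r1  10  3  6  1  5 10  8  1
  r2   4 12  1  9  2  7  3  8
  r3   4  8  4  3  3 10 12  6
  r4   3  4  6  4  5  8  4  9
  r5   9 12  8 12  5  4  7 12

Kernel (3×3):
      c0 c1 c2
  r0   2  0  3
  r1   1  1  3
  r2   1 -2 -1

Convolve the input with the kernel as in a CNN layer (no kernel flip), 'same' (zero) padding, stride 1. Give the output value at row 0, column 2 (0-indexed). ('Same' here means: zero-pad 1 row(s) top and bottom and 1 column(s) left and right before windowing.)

The receptive field on the zero-padded input at this output position is [0 0 0 / 3 8 3 / 3 6 1]. Elementwise product with the kernel and sum: 0·2 + 0·3 + 3·1 + 8·1 + 3·3 + 3·1 + 6·-2 + 1·-1.

10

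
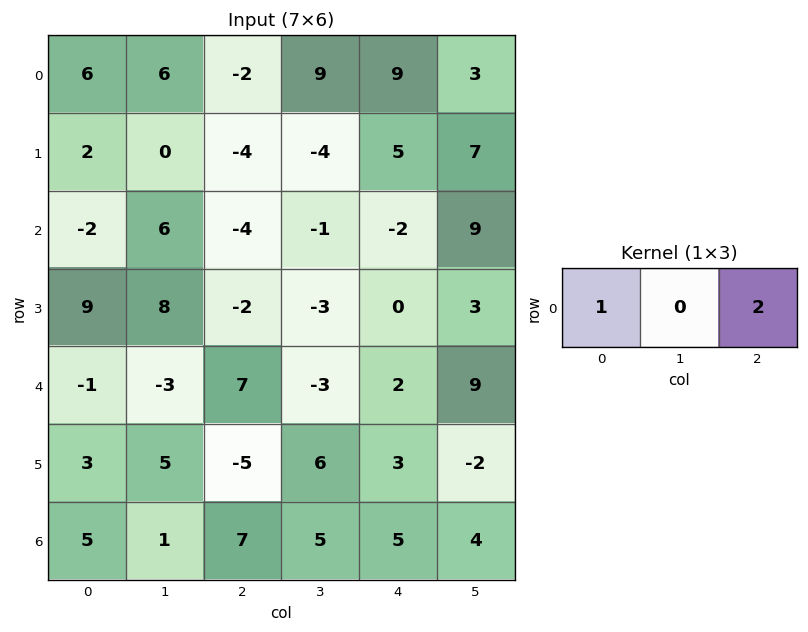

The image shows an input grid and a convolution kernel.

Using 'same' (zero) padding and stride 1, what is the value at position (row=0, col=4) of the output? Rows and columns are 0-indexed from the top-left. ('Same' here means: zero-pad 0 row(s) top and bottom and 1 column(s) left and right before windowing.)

15

The receptive field on the zero-padded input at this output position is [9 9 3]. Elementwise product with the kernel and sum: 9·1 + 3·2.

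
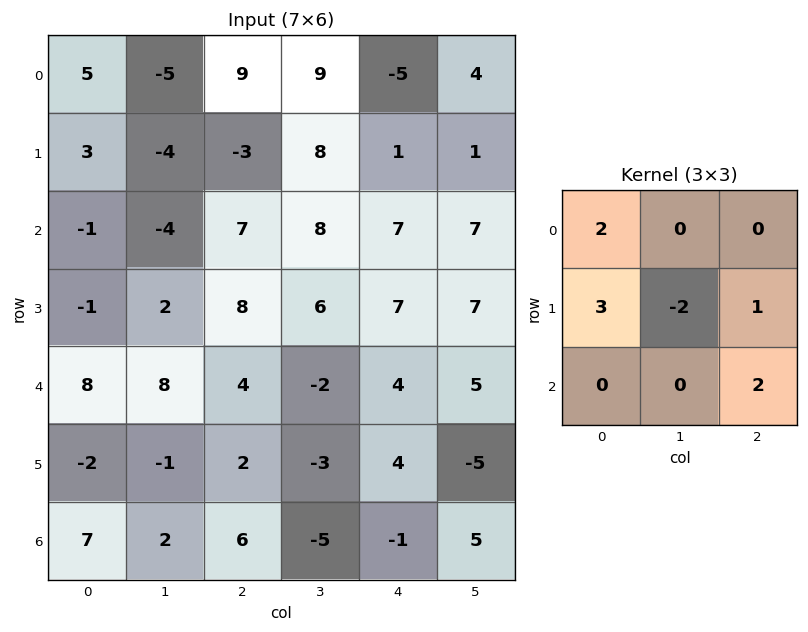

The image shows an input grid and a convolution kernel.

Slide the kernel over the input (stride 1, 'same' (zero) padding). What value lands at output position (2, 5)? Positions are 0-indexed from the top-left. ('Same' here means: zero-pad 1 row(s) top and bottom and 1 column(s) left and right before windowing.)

The receptive field on the zero-padded input at this output position is [1 1 0 / 7 7 0 / 7 7 0]. Elementwise product with the kernel and sum: 1·2 + 7·3 + 7·-2 + 0·1 + 0·2.

9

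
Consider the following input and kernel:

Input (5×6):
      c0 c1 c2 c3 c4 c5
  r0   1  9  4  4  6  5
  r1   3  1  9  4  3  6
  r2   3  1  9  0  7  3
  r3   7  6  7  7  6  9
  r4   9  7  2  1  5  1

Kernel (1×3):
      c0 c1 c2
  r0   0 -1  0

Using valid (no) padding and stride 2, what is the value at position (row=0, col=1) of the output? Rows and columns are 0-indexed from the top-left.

The receptive field on the input at this output position is [4 4 6]. Elementwise product with the kernel and sum: 4·-1.

-4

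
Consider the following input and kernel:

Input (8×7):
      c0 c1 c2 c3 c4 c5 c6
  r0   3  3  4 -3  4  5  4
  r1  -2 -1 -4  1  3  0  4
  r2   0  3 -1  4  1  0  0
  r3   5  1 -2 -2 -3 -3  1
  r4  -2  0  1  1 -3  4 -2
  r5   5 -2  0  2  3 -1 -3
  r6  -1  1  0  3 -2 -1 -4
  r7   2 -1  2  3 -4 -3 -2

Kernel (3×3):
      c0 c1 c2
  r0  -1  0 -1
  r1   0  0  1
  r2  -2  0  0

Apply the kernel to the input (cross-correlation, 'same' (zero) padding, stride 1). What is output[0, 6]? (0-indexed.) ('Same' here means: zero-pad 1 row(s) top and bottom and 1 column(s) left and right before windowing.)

0

The receptive field on the zero-padded input at this output position is [0 0 0 / 5 4 0 / 0 4 0]. Elementwise product with the kernel and sum: 0·-1 + 0·-1 + 0·1 + 0·-2.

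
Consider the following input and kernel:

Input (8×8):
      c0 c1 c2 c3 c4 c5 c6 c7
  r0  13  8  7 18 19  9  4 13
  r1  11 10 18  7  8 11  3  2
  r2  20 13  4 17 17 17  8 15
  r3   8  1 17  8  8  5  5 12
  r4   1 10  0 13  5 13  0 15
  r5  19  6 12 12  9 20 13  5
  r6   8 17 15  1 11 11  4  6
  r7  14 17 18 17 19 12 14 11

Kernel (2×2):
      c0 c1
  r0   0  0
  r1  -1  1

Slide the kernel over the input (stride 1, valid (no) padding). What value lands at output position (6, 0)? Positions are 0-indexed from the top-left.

The receptive field on the input at this output position is [8 17 / 14 17]. Elementwise product with the kernel and sum: 14·-1 + 17·1.

3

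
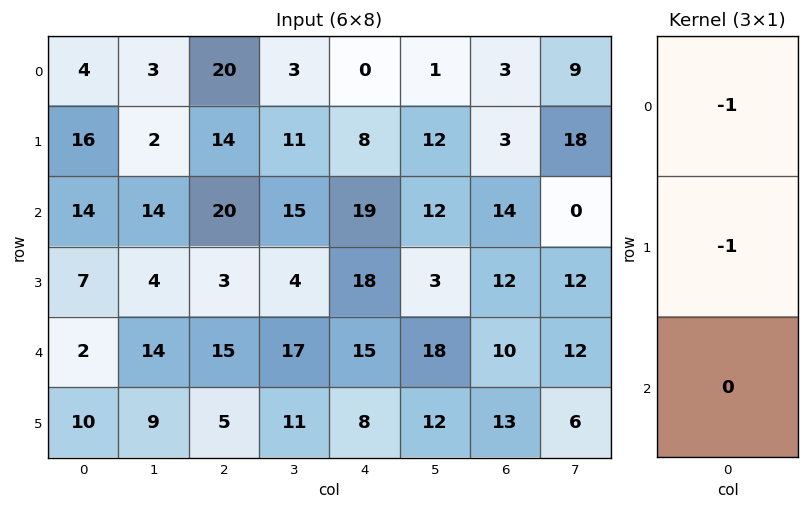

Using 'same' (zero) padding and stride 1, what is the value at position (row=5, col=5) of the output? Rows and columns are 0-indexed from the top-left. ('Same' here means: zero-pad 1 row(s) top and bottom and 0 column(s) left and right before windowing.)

-30

The receptive field on the zero-padded input at this output position is [18 / 12 / 0]. Elementwise product with the kernel and sum: 18·-1 + 12·-1.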